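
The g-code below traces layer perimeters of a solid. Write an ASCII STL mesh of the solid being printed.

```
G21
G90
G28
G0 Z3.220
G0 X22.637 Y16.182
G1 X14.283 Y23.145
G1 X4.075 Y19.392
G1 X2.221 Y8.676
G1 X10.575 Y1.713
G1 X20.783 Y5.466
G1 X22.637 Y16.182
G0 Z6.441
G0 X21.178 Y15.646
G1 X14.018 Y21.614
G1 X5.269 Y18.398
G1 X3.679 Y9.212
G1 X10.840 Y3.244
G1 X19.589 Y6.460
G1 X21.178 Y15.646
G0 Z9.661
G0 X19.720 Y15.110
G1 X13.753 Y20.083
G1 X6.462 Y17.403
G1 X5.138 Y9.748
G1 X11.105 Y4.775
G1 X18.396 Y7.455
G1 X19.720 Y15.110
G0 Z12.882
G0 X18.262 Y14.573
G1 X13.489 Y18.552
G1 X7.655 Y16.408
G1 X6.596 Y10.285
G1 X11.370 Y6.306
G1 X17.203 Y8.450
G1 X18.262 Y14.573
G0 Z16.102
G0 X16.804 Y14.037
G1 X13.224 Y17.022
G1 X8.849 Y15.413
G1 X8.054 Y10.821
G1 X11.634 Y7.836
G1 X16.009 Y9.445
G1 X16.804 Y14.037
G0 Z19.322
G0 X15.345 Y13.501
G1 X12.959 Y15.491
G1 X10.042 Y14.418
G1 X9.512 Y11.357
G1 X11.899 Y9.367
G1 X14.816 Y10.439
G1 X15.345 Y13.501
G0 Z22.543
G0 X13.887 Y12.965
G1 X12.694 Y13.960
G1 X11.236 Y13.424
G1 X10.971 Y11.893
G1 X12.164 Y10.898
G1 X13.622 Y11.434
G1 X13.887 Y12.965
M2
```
solid part
  facet normal 0.0000 0.0000 -1.0000
    outer loop
      vertex 2.882 20.387 0.000
      vertex 14.548 24.676 0.000
      vertex 24.095 16.718 0.000
    endloop
  endfacet
  facet normal 0.0000 0.0000 -1.0000
    outer loop
      vertex 0.763 8.140 0.000
      vertex 2.882 20.387 0.000
      vertex 24.095 16.718 0.000
    endloop
  endfacet
  facet normal 0.0000 0.0000 -1.0000
    outer loop
      vertex 10.310 0.182 0.000
      vertex 0.763 8.140 0.000
      vertex 24.095 16.718 0.000
    endloop
  endfacet
  facet normal 0.0000 0.0000 -1.0000
    outer loop
      vertex 21.976 4.471 0.000
      vertex 10.310 0.182 0.000
      vertex 24.095 16.718 0.000
    endloop
  endfacet
  facet normal 0.5908 0.7088 0.3855
    outer loop
      vertex 24.095 16.718 0.000
      vertex 14.548 24.676 0.000
      vertex 12.429 12.429 25.763
    endloop
  endfacet
  facet normal -0.3184 0.8660 0.3855
    outer loop
      vertex 14.548 24.676 0.000
      vertex 2.882 20.387 0.000
      vertex 12.429 12.429 25.763
    endloop
  endfacet
  facet normal -0.9092 0.1573 0.3855
    outer loop
      vertex 2.882 20.387 0.000
      vertex 0.763 8.140 0.000
      vertex 12.429 12.429 25.763
    endloop
  endfacet
  facet normal -0.5908 -0.7088 0.3855
    outer loop
      vertex 0.763 8.140 0.000
      vertex 10.310 0.182 0.000
      vertex 12.429 12.429 25.763
    endloop
  endfacet
  facet normal 0.3184 -0.8660 0.3855
    outer loop
      vertex 10.310 0.182 0.000
      vertex 21.976 4.471 0.000
      vertex 12.429 12.429 25.763
    endloop
  endfacet
  facet normal 0.9092 -0.1573 0.3855
    outer loop
      vertex 21.976 4.471 0.000
      vertex 24.095 16.718 0.000
      vertex 12.429 12.429 25.763
    endloop
  endfacet
endsolid part

The G0 Z moves step by Δz≈3.220 mm. The G1 loops shrink linearly with z, so the solid tapers from its base footprint up to z≈25.8. Closing with a flat bottom cap and the tapered top and triangulating gives 10 facets — a regular 6-sided pyramid, base circumscribed radius ≈ 12.4 mm, apex at z ≈ 25.8 mm.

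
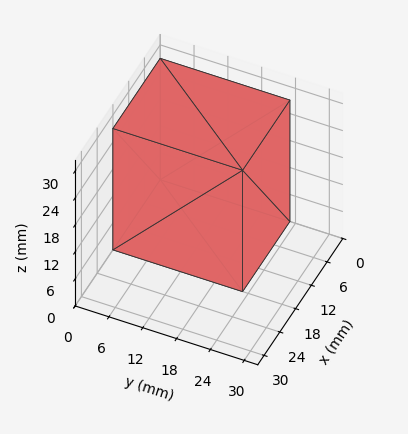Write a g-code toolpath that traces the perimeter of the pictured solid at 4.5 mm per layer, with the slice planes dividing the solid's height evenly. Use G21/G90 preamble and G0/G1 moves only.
Reading the render: the shape is a rectangular box, roughly 18 × 23 mm footprint and 27 mm tall (dimensions read to the nearest mm from the axis ticks). For the g-code, the solid's height is divided into equal slices at the stated Δz and each level perimeter traced with G1 moves after a G0 lift.

; perimeter-only toolpath
G21 ; units = mm
G90 ; absolute positioning
G28 ; home
; layer 1
G0 Z4.5
G0 X0.0 Y0.0
G1 X18.0 Y0.0
G1 X18.0 Y23.0
G1 X0.0 Y23.0
G1 X0.0 Y0.0
; layer 2
G0 Z9.0
G0 X0.0 Y0.0
G1 X18.0 Y0.0
G1 X18.0 Y23.0
G1 X0.0 Y23.0
G1 X0.0 Y0.0
; layer 3
G0 Z13.5
G0 X0.0 Y0.0
G1 X18.0 Y0.0
G1 X18.0 Y23.0
G1 X0.0 Y23.0
G1 X0.0 Y0.0
; layer 4
G0 Z18.0
G0 X0.0 Y0.0
G1 X18.0 Y0.0
G1 X18.0 Y23.0
G1 X0.0 Y23.0
G1 X0.0 Y0.0
; layer 5
G0 Z22.5
G0 X0.0 Y0.0
G1 X18.0 Y0.0
G1 X18.0 Y23.0
G1 X0.0 Y23.0
G1 X0.0 Y0.0
; layer 6
G0 Z27.0
G0 X0.0 Y0.0
G1 X18.0 Y0.0
G1 X18.0 Y23.0
G1 X0.0 Y23.0
G1 X0.0 Y0.0
M2 ; end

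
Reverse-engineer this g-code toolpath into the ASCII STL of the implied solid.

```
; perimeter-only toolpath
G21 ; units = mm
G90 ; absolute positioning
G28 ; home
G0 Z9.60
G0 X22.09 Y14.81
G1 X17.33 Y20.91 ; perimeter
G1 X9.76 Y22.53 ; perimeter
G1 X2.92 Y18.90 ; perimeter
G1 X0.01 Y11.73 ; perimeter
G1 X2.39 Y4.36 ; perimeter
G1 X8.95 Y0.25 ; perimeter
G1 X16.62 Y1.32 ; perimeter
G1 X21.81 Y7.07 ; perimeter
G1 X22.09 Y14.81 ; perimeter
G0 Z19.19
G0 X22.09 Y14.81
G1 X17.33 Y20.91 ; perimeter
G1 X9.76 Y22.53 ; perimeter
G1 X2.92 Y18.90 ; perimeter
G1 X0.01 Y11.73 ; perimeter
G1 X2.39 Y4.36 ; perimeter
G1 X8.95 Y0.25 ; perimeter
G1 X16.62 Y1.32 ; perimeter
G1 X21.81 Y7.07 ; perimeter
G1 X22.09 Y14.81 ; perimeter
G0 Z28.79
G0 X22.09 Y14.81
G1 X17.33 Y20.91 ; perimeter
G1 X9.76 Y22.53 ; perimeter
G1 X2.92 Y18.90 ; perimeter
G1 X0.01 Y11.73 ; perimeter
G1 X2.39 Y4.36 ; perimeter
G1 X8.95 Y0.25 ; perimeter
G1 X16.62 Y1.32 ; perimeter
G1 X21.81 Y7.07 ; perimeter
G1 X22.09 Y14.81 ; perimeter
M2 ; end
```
solid part
  facet normal 0.0000 0.0000 -1.0000
    outer loop
      vertex 9.76 22.53 0.00
      vertex 17.33 20.91 0.00
      vertex 22.09 14.81 0.00
    endloop
  endfacet
  facet normal 0.0000 0.0000 -1.0000
    outer loop
      vertex 2.92 18.90 0.00
      vertex 9.76 22.53 0.00
      vertex 22.09 14.81 0.00
    endloop
  endfacet
  facet normal 0.0000 0.0000 -1.0000
    outer loop
      vertex 0.01 11.73 0.00
      vertex 2.92 18.90 0.00
      vertex 22.09 14.81 0.00
    endloop
  endfacet
  facet normal 0.0000 0.0000 -1.0000
    outer loop
      vertex 2.39 4.36 0.00
      vertex 0.01 11.73 0.00
      vertex 22.09 14.81 0.00
    endloop
  endfacet
  facet normal 0.0000 0.0000 -1.0000
    outer loop
      vertex 8.95 0.25 0.00
      vertex 2.39 4.36 0.00
      vertex 22.09 14.81 0.00
    endloop
  endfacet
  facet normal 0.0000 0.0000 -1.0000
    outer loop
      vertex 16.62 1.32 0.00
      vertex 8.95 0.25 0.00
      vertex 22.09 14.81 0.00
    endloop
  endfacet
  facet normal 0.0000 0.0000 -1.0000
    outer loop
      vertex 21.81 7.07 0.00
      vertex 16.62 1.32 0.00
      vertex 22.09 14.81 0.00
    endloop
  endfacet
  facet normal 0.0000 0.0000 1.0000
    outer loop
      vertex 22.09 14.81 28.79
      vertex 17.33 20.91 28.79
      vertex 9.76 22.53 28.79
    endloop
  endfacet
  facet normal 0.0000 0.0000 1.0000
    outer loop
      vertex 22.09 14.81 28.79
      vertex 9.76 22.53 28.79
      vertex 2.92 18.90 28.79
    endloop
  endfacet
  facet normal 0.0000 0.0000 1.0000
    outer loop
      vertex 22.09 14.81 28.79
      vertex 2.92 18.90 28.79
      vertex 0.01 11.73 28.79
    endloop
  endfacet
  facet normal 0.0000 0.0000 1.0000
    outer loop
      vertex 22.09 14.81 28.79
      vertex 0.01 11.73 28.79
      vertex 2.39 4.36 28.79
    endloop
  endfacet
  facet normal 0.0000 0.0000 1.0000
    outer loop
      vertex 22.09 14.81 28.79
      vertex 2.39 4.36 28.79
      vertex 8.95 0.25 28.79
    endloop
  endfacet
  facet normal 0.0000 0.0000 1.0000
    outer loop
      vertex 22.09 14.81 28.79
      vertex 8.95 0.25 28.79
      vertex 16.62 1.32 28.79
    endloop
  endfacet
  facet normal 0.0000 0.0000 1.0000
    outer loop
      vertex 22.09 14.81 28.79
      vertex 16.62 1.32 28.79
      vertex 21.81 7.07 28.79
    endloop
  endfacet
  facet normal 0.7884 0.6152 0.0000
    outer loop
      vertex 22.09 14.81 0.00
      vertex 17.33 20.91 0.00
      vertex 17.33 20.91 28.79
    endloop
  endfacet
  facet normal 0.7884 0.6152 0.0000
    outer loop
      vertex 22.09 14.81 0.00
      vertex 17.33 20.91 28.79
      vertex 22.09 14.81 28.79
    endloop
  endfacet
  facet normal 0.2093 0.9779 0.0000
    outer loop
      vertex 17.33 20.91 0.00
      vertex 9.76 22.53 0.00
      vertex 9.76 22.53 28.79
    endloop
  endfacet
  facet normal 0.2093 0.9779 0.0000
    outer loop
      vertex 17.33 20.91 0.00
      vertex 9.76 22.53 28.79
      vertex 17.33 20.91 28.79
    endloop
  endfacet
  facet normal -0.4688 0.8833 0.0000
    outer loop
      vertex 9.76 22.53 0.00
      vertex 2.92 18.90 0.00
      vertex 2.92 18.90 28.79
    endloop
  endfacet
  facet normal -0.4688 0.8833 0.0000
    outer loop
      vertex 9.76 22.53 0.00
      vertex 2.92 18.90 28.79
      vertex 9.76 22.53 28.79
    endloop
  endfacet
  facet normal -0.9266 0.3761 0.0000
    outer loop
      vertex 2.92 18.90 0.00
      vertex 0.01 11.73 0.00
      vertex 0.01 11.73 28.79
    endloop
  endfacet
  facet normal -0.9266 0.3761 0.0000
    outer loop
      vertex 2.92 18.90 0.00
      vertex 0.01 11.73 28.79
      vertex 2.92 18.90 28.79
    endloop
  endfacet
  facet normal -0.9516 -0.3073 0.0000
    outer loop
      vertex 0.01 11.73 0.00
      vertex 2.39 4.36 0.00
      vertex 2.39 4.36 28.79
    endloop
  endfacet
  facet normal -0.9516 -0.3073 0.0000
    outer loop
      vertex 0.01 11.73 0.00
      vertex 2.39 4.36 28.79
      vertex 0.01 11.73 28.79
    endloop
  endfacet
  facet normal -0.5309 -0.8474 0.0000
    outer loop
      vertex 2.39 4.36 0.00
      vertex 8.95 0.25 0.00
      vertex 8.95 0.25 28.79
    endloop
  endfacet
  facet normal -0.5309 -0.8474 0.0000
    outer loop
      vertex 2.39 4.36 0.00
      vertex 8.95 0.25 28.79
      vertex 2.39 4.36 28.79
    endloop
  endfacet
  facet normal 0.1382 -0.9904 0.0000
    outer loop
      vertex 8.95 0.25 0.00
      vertex 16.62 1.32 0.00
      vertex 16.62 1.32 28.79
    endloop
  endfacet
  facet normal 0.1382 -0.9904 0.0000
    outer loop
      vertex 8.95 0.25 0.00
      vertex 16.62 1.32 28.79
      vertex 8.95 0.25 28.79
    endloop
  endfacet
  facet normal 0.7423 -0.6700 0.0000
    outer loop
      vertex 16.62 1.32 0.00
      vertex 21.81 7.07 0.00
      vertex 21.81 7.07 28.79
    endloop
  endfacet
  facet normal 0.7423 -0.6700 0.0000
    outer loop
      vertex 16.62 1.32 0.00
      vertex 21.81 7.07 28.79
      vertex 16.62 1.32 28.79
    endloop
  endfacet
  facet normal 0.9993 -0.0362 0.0000
    outer loop
      vertex 21.81 7.07 0.00
      vertex 22.09 14.81 0.00
      vertex 22.09 14.81 28.79
    endloop
  endfacet
  facet normal 0.9993 -0.0362 0.0000
    outer loop
      vertex 21.81 7.07 0.00
      vertex 22.09 14.81 28.79
      vertex 21.81 7.07 28.79
    endloop
  endfacet
endsolid part

The G0 Z moves step by Δz≈9.60 mm. Every layer's G1 loop is the same polygon, so the solid is a straight extrusion of it from z=0 to z≈28.8. Closing with flat bottom and top caps and triangulating gives 32 facets — a regular 9-sided prism (a cylinder approximated with 9 flat sides), circumscribed radius ≈ 11.3 mm, height ≈ 28.8 mm.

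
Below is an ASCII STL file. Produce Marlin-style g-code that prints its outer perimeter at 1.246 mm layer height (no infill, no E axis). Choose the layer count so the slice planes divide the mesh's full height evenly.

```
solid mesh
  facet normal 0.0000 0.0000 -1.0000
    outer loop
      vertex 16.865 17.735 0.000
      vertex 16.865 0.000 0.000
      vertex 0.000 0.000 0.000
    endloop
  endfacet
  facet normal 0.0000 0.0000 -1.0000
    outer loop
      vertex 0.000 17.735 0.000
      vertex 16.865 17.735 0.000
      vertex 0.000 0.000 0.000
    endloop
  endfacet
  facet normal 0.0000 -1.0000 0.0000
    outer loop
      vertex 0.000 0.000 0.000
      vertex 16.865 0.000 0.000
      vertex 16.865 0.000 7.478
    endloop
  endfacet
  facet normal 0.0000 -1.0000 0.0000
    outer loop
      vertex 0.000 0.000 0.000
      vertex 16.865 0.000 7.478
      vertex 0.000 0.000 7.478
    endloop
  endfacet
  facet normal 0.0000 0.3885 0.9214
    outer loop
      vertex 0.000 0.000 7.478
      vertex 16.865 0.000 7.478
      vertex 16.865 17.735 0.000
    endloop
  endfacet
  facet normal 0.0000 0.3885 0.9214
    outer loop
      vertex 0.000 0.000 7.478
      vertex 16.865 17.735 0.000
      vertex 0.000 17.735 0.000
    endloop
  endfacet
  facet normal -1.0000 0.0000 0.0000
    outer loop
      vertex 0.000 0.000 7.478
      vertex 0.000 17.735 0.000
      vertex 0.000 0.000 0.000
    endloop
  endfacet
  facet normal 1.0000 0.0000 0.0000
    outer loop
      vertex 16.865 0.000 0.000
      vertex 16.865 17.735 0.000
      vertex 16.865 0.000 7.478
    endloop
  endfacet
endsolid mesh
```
; perimeter-only toolpath
G21 ; units = mm
G90 ; absolute positioning
G28 ; home
; layer 1
G0 Z1.246
G0 X0.000 Y0.000
G1 X16.865 Y0.000
G1 X16.865 Y14.779
G1 X0.000 Y14.779
G1 X0.000 Y0.000
; layer 2
G0 Z2.493
G0 X0.000 Y0.000
G1 X16.865 Y0.000
G1 X16.865 Y11.823
G1 X0.000 Y11.823
G1 X0.000 Y0.000
; layer 3
G0 Z3.739
G0 X0.000 Y0.000
G1 X16.865 Y0.000
G1 X16.865 Y8.867
G1 X0.000 Y8.867
G1 X0.000 Y0.000
; layer 4
G0 Z4.985
G0 X0.000 Y0.000
G1 X16.865 Y0.000
G1 X16.865 Y5.912
G1 X0.000 Y5.912
G1 X0.000 Y0.000
; layer 5
G0 Z6.232
G0 X0.000 Y0.000
G1 X16.865 Y0.000
G1 X16.865 Y2.956
G1 X0.000 Y2.956
G1 X0.000 Y0.000
M2 ; end

The solid is a wedge (ramp): 16.9 × 17.7 mm base, rising to 7.48 mm along the y=0 edge and sloping linearly to z=0 at y=17.7. Slicing at Δz = 1.246 mm — 6 equal slices spanning the solid's height, so layer i sits at z = i·h/6 — gives 5 non-empty perimeters. Each is a 4-segment closed polygon; G0 lifts to the layer z and rapids to the start vertex, then G1 traces the edges. The cross-section shrinks linearly with z (the slice at the apex is degenerate and omitted).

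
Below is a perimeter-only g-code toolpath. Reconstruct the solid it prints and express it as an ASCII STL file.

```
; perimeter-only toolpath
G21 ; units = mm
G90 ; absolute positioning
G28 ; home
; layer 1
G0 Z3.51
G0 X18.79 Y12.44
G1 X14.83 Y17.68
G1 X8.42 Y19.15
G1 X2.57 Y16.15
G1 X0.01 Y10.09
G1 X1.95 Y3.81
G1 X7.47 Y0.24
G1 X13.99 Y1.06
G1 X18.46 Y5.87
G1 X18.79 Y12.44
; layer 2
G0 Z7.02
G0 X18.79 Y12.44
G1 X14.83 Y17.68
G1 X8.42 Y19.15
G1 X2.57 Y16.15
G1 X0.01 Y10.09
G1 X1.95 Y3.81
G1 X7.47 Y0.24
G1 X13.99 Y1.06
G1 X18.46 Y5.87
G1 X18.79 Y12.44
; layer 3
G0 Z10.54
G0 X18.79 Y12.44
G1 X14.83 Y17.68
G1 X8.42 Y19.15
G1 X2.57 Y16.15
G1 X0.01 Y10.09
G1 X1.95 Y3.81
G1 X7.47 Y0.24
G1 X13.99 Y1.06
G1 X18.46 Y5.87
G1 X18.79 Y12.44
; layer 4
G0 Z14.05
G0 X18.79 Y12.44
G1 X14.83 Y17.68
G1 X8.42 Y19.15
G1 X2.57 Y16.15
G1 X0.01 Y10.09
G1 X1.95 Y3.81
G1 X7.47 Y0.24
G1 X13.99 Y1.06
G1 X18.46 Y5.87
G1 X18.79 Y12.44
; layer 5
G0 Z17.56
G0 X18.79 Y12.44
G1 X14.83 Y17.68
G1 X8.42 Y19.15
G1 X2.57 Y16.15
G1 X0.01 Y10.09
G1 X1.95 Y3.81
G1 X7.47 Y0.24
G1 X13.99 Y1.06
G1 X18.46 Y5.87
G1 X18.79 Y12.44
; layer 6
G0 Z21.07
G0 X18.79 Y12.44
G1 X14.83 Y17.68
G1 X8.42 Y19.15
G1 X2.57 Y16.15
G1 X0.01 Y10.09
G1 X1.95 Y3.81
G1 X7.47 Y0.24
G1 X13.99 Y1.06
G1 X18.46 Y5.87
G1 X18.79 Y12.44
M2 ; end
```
solid part
  facet normal 0.0000 0.0000 -1.0000
    outer loop
      vertex 8.42 19.15 0.00
      vertex 14.83 17.68 0.00
      vertex 18.79 12.44 0.00
    endloop
  endfacet
  facet normal 0.0000 0.0000 -1.0000
    outer loop
      vertex 2.57 16.15 0.00
      vertex 8.42 19.15 0.00
      vertex 18.79 12.44 0.00
    endloop
  endfacet
  facet normal 0.0000 0.0000 -1.0000
    outer loop
      vertex 0.01 10.09 0.00
      vertex 2.57 16.15 0.00
      vertex 18.79 12.44 0.00
    endloop
  endfacet
  facet normal 0.0000 0.0000 -1.0000
    outer loop
      vertex 1.95 3.81 0.00
      vertex 0.01 10.09 0.00
      vertex 18.79 12.44 0.00
    endloop
  endfacet
  facet normal 0.0000 0.0000 -1.0000
    outer loop
      vertex 7.47 0.24 0.00
      vertex 1.95 3.81 0.00
      vertex 18.79 12.44 0.00
    endloop
  endfacet
  facet normal 0.0000 0.0000 -1.0000
    outer loop
      vertex 13.99 1.06 0.00
      vertex 7.47 0.24 0.00
      vertex 18.79 12.44 0.00
    endloop
  endfacet
  facet normal 0.0000 0.0000 -1.0000
    outer loop
      vertex 18.46 5.87 0.00
      vertex 13.99 1.06 0.00
      vertex 18.79 12.44 0.00
    endloop
  endfacet
  facet normal 0.0000 0.0000 1.0000
    outer loop
      vertex 18.79 12.44 21.07
      vertex 14.83 17.68 21.07
      vertex 8.42 19.15 21.07
    endloop
  endfacet
  facet normal 0.0000 0.0000 1.0000
    outer loop
      vertex 18.79 12.44 21.07
      vertex 8.42 19.15 21.07
      vertex 2.57 16.15 21.07
    endloop
  endfacet
  facet normal 0.0000 0.0000 1.0000
    outer loop
      vertex 18.79 12.44 21.07
      vertex 2.57 16.15 21.07
      vertex 0.01 10.09 21.07
    endloop
  endfacet
  facet normal 0.0000 0.0000 1.0000
    outer loop
      vertex 18.79 12.44 21.07
      vertex 0.01 10.09 21.07
      vertex 1.95 3.81 21.07
    endloop
  endfacet
  facet normal 0.0000 0.0000 1.0000
    outer loop
      vertex 18.79 12.44 21.07
      vertex 1.95 3.81 21.07
      vertex 7.47 0.24 21.07
    endloop
  endfacet
  facet normal 0.0000 0.0000 1.0000
    outer loop
      vertex 18.79 12.44 21.07
      vertex 7.47 0.24 21.07
      vertex 13.99 1.06 21.07
    endloop
  endfacet
  facet normal 0.0000 0.0000 1.0000
    outer loop
      vertex 18.79 12.44 21.07
      vertex 13.99 1.06 21.07
      vertex 18.46 5.87 21.07
    endloop
  endfacet
  facet normal 0.7978 0.6029 0.0000
    outer loop
      vertex 18.79 12.44 0.00
      vertex 14.83 17.68 0.00
      vertex 14.83 17.68 21.07
    endloop
  endfacet
  facet normal 0.7978 0.6029 0.0000
    outer loop
      vertex 18.79 12.44 0.00
      vertex 14.83 17.68 21.07
      vertex 18.79 12.44 21.07
    endloop
  endfacet
  facet normal 0.2235 0.9747 0.0000
    outer loop
      vertex 14.83 17.68 0.00
      vertex 8.42 19.15 0.00
      vertex 8.42 19.15 21.07
    endloop
  endfacet
  facet normal 0.2235 0.9747 0.0000
    outer loop
      vertex 14.83 17.68 0.00
      vertex 8.42 19.15 21.07
      vertex 14.83 17.68 21.07
    endloop
  endfacet
  facet normal -0.4563 0.8898 0.0000
    outer loop
      vertex 8.42 19.15 0.00
      vertex 2.57 16.15 0.00
      vertex 2.57 16.15 21.07
    endloop
  endfacet
  facet normal -0.4563 0.8898 0.0000
    outer loop
      vertex 8.42 19.15 0.00
      vertex 2.57 16.15 21.07
      vertex 8.42 19.15 21.07
    endloop
  endfacet
  facet normal -0.9212 0.3891 0.0000
    outer loop
      vertex 2.57 16.15 0.00
      vertex 0.01 10.09 0.00
      vertex 0.01 10.09 21.07
    endloop
  endfacet
  facet normal -0.9212 0.3891 0.0000
    outer loop
      vertex 2.57 16.15 0.00
      vertex 0.01 10.09 21.07
      vertex 2.57 16.15 21.07
    endloop
  endfacet
  facet normal -0.9554 -0.2952 0.0000
    outer loop
      vertex 0.01 10.09 0.00
      vertex 1.95 3.81 0.00
      vertex 1.95 3.81 21.07
    endloop
  endfacet
  facet normal -0.9554 -0.2952 0.0000
    outer loop
      vertex 0.01 10.09 0.00
      vertex 1.95 3.81 21.07
      vertex 0.01 10.09 21.07
    endloop
  endfacet
  facet normal -0.5431 -0.8397 0.0000
    outer loop
      vertex 1.95 3.81 0.00
      vertex 7.47 0.24 0.00
      vertex 7.47 0.24 21.07
    endloop
  endfacet
  facet normal -0.5431 -0.8397 0.0000
    outer loop
      vertex 1.95 3.81 0.00
      vertex 7.47 0.24 21.07
      vertex 1.95 3.81 21.07
    endloop
  endfacet
  facet normal 0.1248 -0.9922 0.0000
    outer loop
      vertex 7.47 0.24 0.00
      vertex 13.99 1.06 0.00
      vertex 13.99 1.06 21.07
    endloop
  endfacet
  facet normal 0.1248 -0.9922 0.0000
    outer loop
      vertex 7.47 0.24 0.00
      vertex 13.99 1.06 21.07
      vertex 7.47 0.24 21.07
    endloop
  endfacet
  facet normal 0.7325 -0.6807 0.0000
    outer loop
      vertex 13.99 1.06 0.00
      vertex 18.46 5.87 0.00
      vertex 18.46 5.87 21.07
    endloop
  endfacet
  facet normal 0.7325 -0.6807 0.0000
    outer loop
      vertex 13.99 1.06 0.00
      vertex 18.46 5.87 21.07
      vertex 13.99 1.06 21.07
    endloop
  endfacet
  facet normal 0.9987 -0.0502 0.0000
    outer loop
      vertex 18.46 5.87 0.00
      vertex 18.79 12.44 0.00
      vertex 18.79 12.44 21.07
    endloop
  endfacet
  facet normal 0.9987 -0.0502 0.0000
    outer loop
      vertex 18.46 5.87 0.00
      vertex 18.79 12.44 21.07
      vertex 18.46 5.87 21.07
    endloop
  endfacet
endsolid part

The G0 Z moves step by Δz≈3.51 mm. Every layer's G1 loop is the same polygon, so the solid is a straight extrusion of it from z=0 to z≈21.1. Closing with flat bottom and top caps and triangulating gives 32 facets — a regular 9-sided prism (a cylinder approximated with 9 flat sides), circumscribed radius ≈ 9.61 mm, height ≈ 21.1 mm.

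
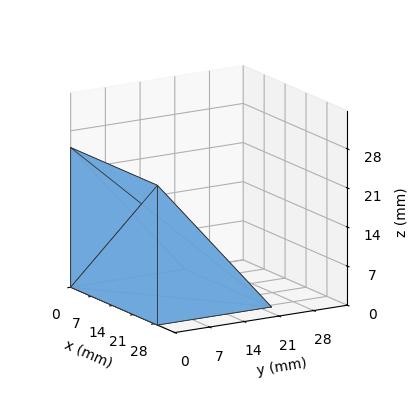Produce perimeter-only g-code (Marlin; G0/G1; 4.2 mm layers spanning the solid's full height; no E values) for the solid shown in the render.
Reading the render: the shape is a wedge (ramp): 29 × 23 mm base, rising to 25 mm along the y=0 edge and sloping linearly to z=0 at y=23 (dimensions read to the nearest mm from the axis ticks). For the g-code, the solid's height is divided into equal slices at the stated Δz and each level perimeter traced with G1 moves after a G0 lift.

; perimeter-only toolpath
G21 ; units = mm
G90 ; absolute positioning
G28 ; home
; layer 1
G0 Z4.2
G0 X0.0 Y0.0
G1 X29.0 Y0.0
G1 X29.0 Y19.2
G1 X0.0 Y19.2
G1 X0.0 Y0.0
; layer 2
G0 Z8.3
G0 X0.0 Y0.0
G1 X29.0 Y0.0
G1 X29.0 Y15.3
G1 X0.0 Y15.3
G1 X0.0 Y0.0
; layer 3
G0 Z12.5
G0 X0.0 Y0.0
G1 X29.0 Y0.0
G1 X29.0 Y11.5
G1 X0.0 Y11.5
G1 X0.0 Y0.0
; layer 4
G0 Z16.7
G0 X0.0 Y0.0
G1 X29.0 Y0.0
G1 X29.0 Y7.7
G1 X0.0 Y7.7
G1 X0.0 Y0.0
; layer 5
G0 Z20.8
G0 X0.0 Y0.0
G1 X29.0 Y0.0
G1 X29.0 Y3.8
G1 X0.0 Y3.8
G1 X0.0 Y0.0
M2 ; end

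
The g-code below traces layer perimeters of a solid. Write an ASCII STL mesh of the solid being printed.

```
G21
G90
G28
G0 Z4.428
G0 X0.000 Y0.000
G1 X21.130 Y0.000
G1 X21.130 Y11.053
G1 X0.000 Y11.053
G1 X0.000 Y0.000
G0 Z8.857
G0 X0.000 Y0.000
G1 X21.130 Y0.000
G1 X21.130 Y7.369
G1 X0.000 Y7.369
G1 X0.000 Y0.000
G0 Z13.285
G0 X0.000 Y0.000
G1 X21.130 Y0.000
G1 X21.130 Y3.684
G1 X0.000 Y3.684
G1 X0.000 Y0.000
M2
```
solid part
  facet normal 0.0000 0.0000 -1.0000
    outer loop
      vertex 21.130 14.738 0.000
      vertex 21.130 0.000 0.000
      vertex 0.000 0.000 0.000
    endloop
  endfacet
  facet normal 0.0000 0.0000 -1.0000
    outer loop
      vertex 0.000 14.738 0.000
      vertex 21.130 14.738 0.000
      vertex 0.000 0.000 0.000
    endloop
  endfacet
  facet normal 0.0000 -1.0000 0.0000
    outer loop
      vertex 0.000 0.000 0.000
      vertex 21.130 0.000 0.000
      vertex 21.130 0.000 17.714
    endloop
  endfacet
  facet normal 0.0000 -1.0000 0.0000
    outer loop
      vertex 0.000 0.000 0.000
      vertex 21.130 0.000 17.714
      vertex 0.000 0.000 17.714
    endloop
  endfacet
  facet normal 0.0000 0.7687 0.6396
    outer loop
      vertex 0.000 0.000 17.714
      vertex 21.130 0.000 17.714
      vertex 21.130 14.738 0.000
    endloop
  endfacet
  facet normal 0.0000 0.7687 0.6396
    outer loop
      vertex 0.000 0.000 17.714
      vertex 21.130 14.738 0.000
      vertex 0.000 14.738 0.000
    endloop
  endfacet
  facet normal -1.0000 0.0000 0.0000
    outer loop
      vertex 0.000 0.000 17.714
      vertex 0.000 14.738 0.000
      vertex 0.000 0.000 0.000
    endloop
  endfacet
  facet normal 1.0000 0.0000 0.0000
    outer loop
      vertex 21.130 0.000 0.000
      vertex 21.130 14.738 0.000
      vertex 21.130 0.000 17.714
    endloop
  endfacet
endsolid part

The G0 Z moves step by Δz≈4.428 mm. The G1 loops shrink linearly with z, so the solid tapers from its base footprint up to z≈17.7. Closing with a flat bottom cap and the tapered top and triangulating gives 8 facets — a wedge (ramp): 21.1 × 14.7 mm base, rising to 17.7 mm along the y=0 edge and sloping linearly to z=0 at y=14.7.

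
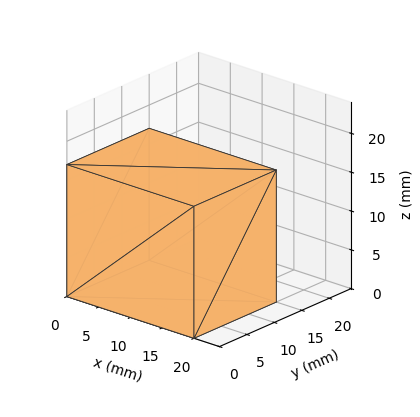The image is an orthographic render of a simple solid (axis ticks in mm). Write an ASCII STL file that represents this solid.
Reading the render: the shape is a rectangular box, roughly 20 × 15 mm footprint and 17 mm tall (dimensions read to the nearest mm from the axis ticks). For the STL, each face is triangulated and given an outward normal.

solid part
  facet normal 0.0000 0.0000 -1.0000
    outer loop
      vertex 20.00 15.00 0.00
      vertex 20.00 0.00 0.00
      vertex 0.00 0.00 0.00
    endloop
  endfacet
  facet normal 0.0000 0.0000 -1.0000
    outer loop
      vertex 0.00 15.00 0.00
      vertex 20.00 15.00 0.00
      vertex 0.00 0.00 0.00
    endloop
  endfacet
  facet normal 0.0000 0.0000 1.0000
    outer loop
      vertex 0.00 0.00 17.00
      vertex 20.00 0.00 17.00
      vertex 20.00 15.00 17.00
    endloop
  endfacet
  facet normal 0.0000 0.0000 1.0000
    outer loop
      vertex 0.00 0.00 17.00
      vertex 20.00 15.00 17.00
      vertex 0.00 15.00 17.00
    endloop
  endfacet
  facet normal 0.0000 -1.0000 0.0000
    outer loop
      vertex 0.00 0.00 0.00
      vertex 20.00 0.00 0.00
      vertex 20.00 0.00 17.00
    endloop
  endfacet
  facet normal 0.0000 -1.0000 0.0000
    outer loop
      vertex 0.00 0.00 0.00
      vertex 20.00 0.00 17.00
      vertex 0.00 0.00 17.00
    endloop
  endfacet
  facet normal 0.0000 1.0000 0.0000
    outer loop
      vertex 20.00 15.00 17.00
      vertex 20.00 15.00 0.00
      vertex 0.00 15.00 0.00
    endloop
  endfacet
  facet normal 0.0000 1.0000 0.0000
    outer loop
      vertex 0.00 15.00 17.00
      vertex 20.00 15.00 17.00
      vertex 0.00 15.00 0.00
    endloop
  endfacet
  facet normal -1.0000 0.0000 0.0000
    outer loop
      vertex 0.00 15.00 17.00
      vertex 0.00 15.00 0.00
      vertex 0.00 0.00 0.00
    endloop
  endfacet
  facet normal -1.0000 0.0000 0.0000
    outer loop
      vertex 0.00 0.00 17.00
      vertex 0.00 15.00 17.00
      vertex 0.00 0.00 0.00
    endloop
  endfacet
  facet normal 1.0000 0.0000 0.0000
    outer loop
      vertex 20.00 0.00 0.00
      vertex 20.00 15.00 0.00
      vertex 20.00 15.00 17.00
    endloop
  endfacet
  facet normal 1.0000 0.0000 0.0000
    outer loop
      vertex 20.00 0.00 0.00
      vertex 20.00 15.00 17.00
      vertex 20.00 0.00 17.00
    endloop
  endfacet
endsolid part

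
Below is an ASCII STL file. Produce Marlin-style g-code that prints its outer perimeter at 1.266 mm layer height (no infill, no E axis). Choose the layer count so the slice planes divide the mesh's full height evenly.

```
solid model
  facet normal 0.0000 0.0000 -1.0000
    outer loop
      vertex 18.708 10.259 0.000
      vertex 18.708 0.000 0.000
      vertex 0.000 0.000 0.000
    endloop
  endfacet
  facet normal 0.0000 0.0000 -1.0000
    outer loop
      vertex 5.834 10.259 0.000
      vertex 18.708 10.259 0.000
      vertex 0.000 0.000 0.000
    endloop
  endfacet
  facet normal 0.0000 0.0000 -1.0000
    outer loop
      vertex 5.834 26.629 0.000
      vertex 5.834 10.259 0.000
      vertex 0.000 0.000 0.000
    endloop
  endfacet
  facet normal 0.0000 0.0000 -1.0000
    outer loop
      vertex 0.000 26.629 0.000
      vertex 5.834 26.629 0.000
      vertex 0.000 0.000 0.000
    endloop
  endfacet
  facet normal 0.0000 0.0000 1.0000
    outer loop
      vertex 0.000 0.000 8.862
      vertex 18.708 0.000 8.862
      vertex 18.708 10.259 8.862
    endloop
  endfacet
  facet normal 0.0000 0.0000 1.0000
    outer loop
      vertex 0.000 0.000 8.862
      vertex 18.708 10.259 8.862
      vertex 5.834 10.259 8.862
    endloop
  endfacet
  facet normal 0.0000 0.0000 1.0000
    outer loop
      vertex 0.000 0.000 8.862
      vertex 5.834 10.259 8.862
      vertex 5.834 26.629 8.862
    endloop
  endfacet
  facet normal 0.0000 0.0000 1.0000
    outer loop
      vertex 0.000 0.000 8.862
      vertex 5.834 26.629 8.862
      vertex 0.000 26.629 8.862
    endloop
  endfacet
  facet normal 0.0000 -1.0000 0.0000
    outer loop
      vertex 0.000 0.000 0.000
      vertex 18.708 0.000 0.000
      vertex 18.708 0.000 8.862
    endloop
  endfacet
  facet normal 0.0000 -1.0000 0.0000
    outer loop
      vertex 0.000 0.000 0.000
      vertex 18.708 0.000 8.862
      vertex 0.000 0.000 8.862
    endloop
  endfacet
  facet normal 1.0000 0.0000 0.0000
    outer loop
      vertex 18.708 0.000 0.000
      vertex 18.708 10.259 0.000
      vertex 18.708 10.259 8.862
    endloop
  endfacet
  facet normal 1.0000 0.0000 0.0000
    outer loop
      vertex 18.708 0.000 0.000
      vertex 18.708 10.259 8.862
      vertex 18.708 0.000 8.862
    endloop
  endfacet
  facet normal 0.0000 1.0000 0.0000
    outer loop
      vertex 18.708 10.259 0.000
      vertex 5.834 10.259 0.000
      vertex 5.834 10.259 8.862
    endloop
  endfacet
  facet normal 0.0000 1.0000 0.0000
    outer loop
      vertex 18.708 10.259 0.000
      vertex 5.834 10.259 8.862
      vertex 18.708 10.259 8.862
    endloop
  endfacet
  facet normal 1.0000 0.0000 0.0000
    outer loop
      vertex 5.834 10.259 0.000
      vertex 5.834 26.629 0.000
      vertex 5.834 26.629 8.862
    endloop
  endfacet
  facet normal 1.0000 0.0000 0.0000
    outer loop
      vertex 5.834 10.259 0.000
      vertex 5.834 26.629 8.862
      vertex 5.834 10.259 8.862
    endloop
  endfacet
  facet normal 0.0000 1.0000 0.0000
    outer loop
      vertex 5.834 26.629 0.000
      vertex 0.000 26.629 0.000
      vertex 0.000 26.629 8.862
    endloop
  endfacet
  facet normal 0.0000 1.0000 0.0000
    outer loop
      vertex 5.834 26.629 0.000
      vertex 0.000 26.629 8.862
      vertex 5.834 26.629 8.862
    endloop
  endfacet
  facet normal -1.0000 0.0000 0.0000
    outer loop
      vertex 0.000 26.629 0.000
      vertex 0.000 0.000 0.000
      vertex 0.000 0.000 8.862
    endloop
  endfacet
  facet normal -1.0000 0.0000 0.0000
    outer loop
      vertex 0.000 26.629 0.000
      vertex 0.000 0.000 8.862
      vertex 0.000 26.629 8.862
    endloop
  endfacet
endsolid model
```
; perimeter-only toolpath
G21 ; units = mm
G90 ; absolute positioning
G28 ; home
; layer 1
G0 Z1.266
G0 X0.000 Y0.000
G1 X18.708 Y0.000
G1 X18.708 Y10.259
G1 X5.834 Y10.259
G1 X5.834 Y26.629
G1 X0.000 Y26.629
G1 X0.000 Y0.000
; layer 2
G0 Z2.532
G0 X0.000 Y0.000
G1 X18.708 Y0.000
G1 X18.708 Y10.259
G1 X5.834 Y10.259
G1 X5.834 Y26.629
G1 X0.000 Y26.629
G1 X0.000 Y0.000
; layer 3
G0 Z3.798
G0 X0.000 Y0.000
G1 X18.708 Y0.000
G1 X18.708 Y10.259
G1 X5.834 Y10.259
G1 X5.834 Y26.629
G1 X0.000 Y26.629
G1 X0.000 Y0.000
; layer 4
G0 Z5.064
G0 X0.000 Y0.000
G1 X18.708 Y0.000
G1 X18.708 Y10.259
G1 X5.834 Y10.259
G1 X5.834 Y26.629
G1 X0.000 Y26.629
G1 X0.000 Y0.000
; layer 5
G0 Z6.330
G0 X0.000 Y0.000
G1 X18.708 Y0.000
G1 X18.708 Y10.259
G1 X5.834 Y10.259
G1 X5.834 Y26.629
G1 X0.000 Y26.629
G1 X0.000 Y0.000
; layer 6
G0 Z7.596
G0 X0.000 Y0.000
G1 X18.708 Y0.000
G1 X18.708 Y10.259
G1 X5.834 Y10.259
G1 X5.834 Y26.629
G1 X0.000 Y26.629
G1 X0.000 Y0.000
; layer 7
G0 Z8.862
G0 X0.000 Y0.000
G1 X18.708 Y0.000
G1 X18.708 Y10.259
G1 X5.834 Y10.259
G1 X5.834 Y26.629
G1 X0.000 Y26.629
G1 X0.000 Y0.000
M2 ; end

The solid is an L-shaped prism: outer 18.7 × 26.6 mm, arm thicknesses ≈ 10.3 mm (horizontal) and 5.83 mm (vertical), extruded 8.86 mm in z. Slicing at Δz = 1.266 mm — 7 equal slices spanning the solid's height, so layer i sits at z = i·h/7 — gives 7 non-empty perimeters. Each is a 6-segment closed polygon; G0 lifts to the layer z and rapids to the start vertex, then G1 traces the edges.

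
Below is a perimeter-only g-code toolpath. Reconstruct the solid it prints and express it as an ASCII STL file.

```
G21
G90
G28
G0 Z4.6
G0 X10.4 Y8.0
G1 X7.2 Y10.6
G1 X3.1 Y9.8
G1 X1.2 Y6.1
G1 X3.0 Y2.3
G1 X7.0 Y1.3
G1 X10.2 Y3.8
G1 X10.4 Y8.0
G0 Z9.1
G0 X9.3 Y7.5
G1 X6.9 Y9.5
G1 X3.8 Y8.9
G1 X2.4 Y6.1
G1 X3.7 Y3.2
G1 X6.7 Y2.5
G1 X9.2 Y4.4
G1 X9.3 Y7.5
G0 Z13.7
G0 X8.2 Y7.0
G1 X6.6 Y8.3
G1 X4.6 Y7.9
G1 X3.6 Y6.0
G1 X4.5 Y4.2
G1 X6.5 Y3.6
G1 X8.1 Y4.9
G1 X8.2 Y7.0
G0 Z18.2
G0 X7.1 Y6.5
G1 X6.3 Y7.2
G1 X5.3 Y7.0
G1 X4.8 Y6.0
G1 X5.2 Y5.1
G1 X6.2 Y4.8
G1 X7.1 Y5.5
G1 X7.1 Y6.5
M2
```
solid part
  facet normal 0.0000 0.0000 -1.0000
    outer loop
      vertex 2.4 10.8 0.0
      vertex 7.5 11.8 0.0
      vertex 11.5 8.5 0.0
    endloop
  endfacet
  facet normal 0.0000 0.0000 -1.0000
    outer loop
      vertex 0.0 6.1 0.0
      vertex 2.4 10.8 0.0
      vertex 11.5 8.5 0.0
    endloop
  endfacet
  facet normal 0.0000 0.0000 -1.0000
    outer loop
      vertex 2.2 1.4 0.0
      vertex 0.0 6.1 0.0
      vertex 11.5 8.5 0.0
    endloop
  endfacet
  facet normal 0.0000 0.0000 -1.0000
    outer loop
      vertex 7.2 0.1 0.0
      vertex 2.2 1.4 0.0
      vertex 11.5 8.5 0.0
    endloop
  endfacet
  facet normal 0.0000 0.0000 -1.0000
    outer loop
      vertex 11.3 3.3 0.0
      vertex 7.2 0.1 0.0
      vertex 11.5 8.5 0.0
    endloop
  endfacet
  facet normal 0.6191 0.7504 0.2316
    outer loop
      vertex 11.5 8.5 0.0
      vertex 7.5 11.8 0.0
      vertex 6.0 6.0 22.8
    endloop
  endfacet
  facet normal -0.1872 0.9549 0.2306
    outer loop
      vertex 7.5 11.8 0.0
      vertex 2.4 10.8 0.0
      vertex 6.0 6.0 22.8
    endloop
  endfacet
  facet normal -0.8667 0.4426 0.2300
    outer loop
      vertex 2.4 10.8 0.0
      vertex 0.0 6.1 0.0
      vertex 6.0 6.0 22.8
    endloop
  endfacet
  facet normal -0.8814 -0.4126 0.2301
    outer loop
      vertex 0.0 6.1 0.0
      vertex 2.2 1.4 0.0
      vertex 6.0 6.0 22.8
    endloop
  endfacet
  facet normal -0.2448 -0.9417 0.2308
    outer loop
      vertex 2.2 1.4 0.0
      vertex 7.2 0.1 0.0
      vertex 6.0 6.0 22.8
    endloop
  endfacet
  facet normal 0.5988 -0.7672 0.2300
    outer loop
      vertex 7.2 0.1 0.0
      vertex 11.3 3.3 0.0
      vertex 6.0 6.0 22.8
    endloop
  endfacet
  facet normal 0.9724 -0.0374 0.2305
    outer loop
      vertex 11.3 3.3 0.0
      vertex 11.5 8.5 0.0
      vertex 6.0 6.0 22.8
    endloop
  endfacet
endsolid part

The G0 Z moves step by Δz≈4.6 mm. The G1 loops shrink linearly with z, so the solid tapers from its base footprint up to z≈22.8. Closing with a flat bottom cap and the tapered top and triangulating gives 12 facets — a regular 7-sided pyramid, base circumscribed radius ≈ 6 mm, apex at z ≈ 22.8 mm.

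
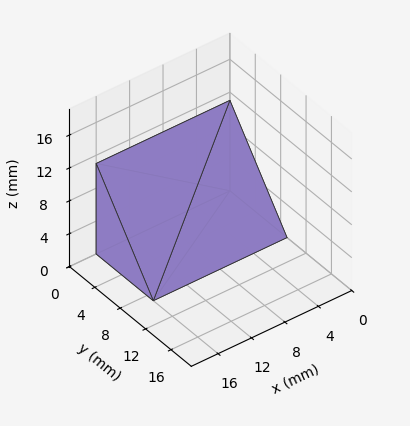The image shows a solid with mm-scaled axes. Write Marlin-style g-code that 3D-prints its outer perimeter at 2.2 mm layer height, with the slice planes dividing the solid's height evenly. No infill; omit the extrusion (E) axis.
Reading the render: the shape is a wedge (ramp): 16 × 9 mm base, rising to 11 mm along the y=0 edge and sloping linearly to z=0 at y=9 (dimensions read to the nearest mm from the axis ticks). For the g-code, the solid's height is divided into equal slices at the stated Δz and each level perimeter traced with G1 moves after a G0 lift.

; perimeter-only toolpath
G21 ; units = mm
G90 ; absolute positioning
G28 ; home
; layer 1
G0 Z2.2
G0 X0.0 Y0.0
G1 X16.0 Y0.0
G1 X16.0 Y7.2
G1 X0.0 Y7.2
G1 X0.0 Y0.0
; layer 2
G0 Z4.4
G0 X0.0 Y0.0
G1 X16.0 Y0.0
G1 X16.0 Y5.4
G1 X0.0 Y5.4
G1 X0.0 Y0.0
; layer 3
G0 Z6.6
G0 X0.0 Y0.0
G1 X16.0 Y0.0
G1 X16.0 Y3.6
G1 X0.0 Y3.6
G1 X0.0 Y0.0
; layer 4
G0 Z8.8
G0 X0.0 Y0.0
G1 X16.0 Y0.0
G1 X16.0 Y1.8
G1 X0.0 Y1.8
G1 X0.0 Y0.0
M2 ; end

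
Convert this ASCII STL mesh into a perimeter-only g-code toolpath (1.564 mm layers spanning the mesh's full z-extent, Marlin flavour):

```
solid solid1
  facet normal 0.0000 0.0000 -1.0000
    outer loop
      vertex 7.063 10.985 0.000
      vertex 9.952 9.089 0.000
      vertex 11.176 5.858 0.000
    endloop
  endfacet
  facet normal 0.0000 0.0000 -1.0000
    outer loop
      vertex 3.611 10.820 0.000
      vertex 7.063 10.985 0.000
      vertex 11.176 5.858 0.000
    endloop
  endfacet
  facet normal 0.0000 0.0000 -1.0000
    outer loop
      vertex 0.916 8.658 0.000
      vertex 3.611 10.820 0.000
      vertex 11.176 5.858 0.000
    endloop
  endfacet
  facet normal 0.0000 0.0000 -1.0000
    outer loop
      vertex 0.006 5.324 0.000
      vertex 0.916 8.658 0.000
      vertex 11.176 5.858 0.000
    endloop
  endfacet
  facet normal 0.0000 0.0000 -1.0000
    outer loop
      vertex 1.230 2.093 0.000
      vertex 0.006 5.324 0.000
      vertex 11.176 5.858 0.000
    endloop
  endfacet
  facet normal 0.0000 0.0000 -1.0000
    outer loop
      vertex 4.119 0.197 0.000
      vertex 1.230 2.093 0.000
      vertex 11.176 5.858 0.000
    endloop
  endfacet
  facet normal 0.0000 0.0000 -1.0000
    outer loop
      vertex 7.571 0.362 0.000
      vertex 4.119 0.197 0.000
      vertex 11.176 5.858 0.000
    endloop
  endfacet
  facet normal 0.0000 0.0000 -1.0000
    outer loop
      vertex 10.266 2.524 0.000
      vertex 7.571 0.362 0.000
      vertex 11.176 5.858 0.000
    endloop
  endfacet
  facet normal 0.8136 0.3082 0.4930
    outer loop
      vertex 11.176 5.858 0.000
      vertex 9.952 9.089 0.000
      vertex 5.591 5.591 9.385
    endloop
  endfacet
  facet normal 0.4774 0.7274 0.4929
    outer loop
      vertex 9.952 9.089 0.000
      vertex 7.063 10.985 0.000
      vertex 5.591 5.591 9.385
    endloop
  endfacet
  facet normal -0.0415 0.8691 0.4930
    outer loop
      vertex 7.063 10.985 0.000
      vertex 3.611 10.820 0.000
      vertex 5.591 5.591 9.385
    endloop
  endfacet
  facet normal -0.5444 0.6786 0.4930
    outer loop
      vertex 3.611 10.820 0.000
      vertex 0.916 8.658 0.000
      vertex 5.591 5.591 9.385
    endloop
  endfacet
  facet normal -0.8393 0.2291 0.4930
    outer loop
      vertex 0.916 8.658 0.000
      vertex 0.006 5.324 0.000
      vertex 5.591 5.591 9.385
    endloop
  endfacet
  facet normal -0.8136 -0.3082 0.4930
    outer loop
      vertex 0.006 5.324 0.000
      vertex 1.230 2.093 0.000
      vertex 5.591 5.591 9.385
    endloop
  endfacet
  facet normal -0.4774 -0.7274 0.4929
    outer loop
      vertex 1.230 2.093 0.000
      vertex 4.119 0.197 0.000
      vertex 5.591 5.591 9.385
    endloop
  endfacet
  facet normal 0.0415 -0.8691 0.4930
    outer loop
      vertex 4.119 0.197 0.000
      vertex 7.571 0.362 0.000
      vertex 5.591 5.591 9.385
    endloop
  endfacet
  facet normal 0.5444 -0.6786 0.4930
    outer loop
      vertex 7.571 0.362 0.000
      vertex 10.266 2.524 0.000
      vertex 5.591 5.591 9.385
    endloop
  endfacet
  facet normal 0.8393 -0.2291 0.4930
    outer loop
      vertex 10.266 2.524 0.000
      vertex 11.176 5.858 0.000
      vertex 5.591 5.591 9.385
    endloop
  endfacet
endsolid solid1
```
; perimeter-only toolpath
G21 ; units = mm
G90 ; absolute positioning
G28 ; home
; layer 1
G0 Z1.564
G0 X10.245 Y5.813
G1 X9.225 Y8.506
G1 X6.818 Y10.086
G1 X3.941 Y9.948
G1 X1.695 Y8.147
G1 X0.937 Y5.369
G1 X1.957 Y2.676
G1 X4.364 Y1.096
G1 X7.241 Y1.234
G1 X9.487 Y3.035
G1 X10.245 Y5.813
; layer 2
G0 Z3.128
G0 X9.314 Y5.769
G1 X8.498 Y7.923
G1 X6.572 Y9.187
G1 X4.271 Y9.077
G1 X2.474 Y7.636
G1 X1.868 Y5.413
G1 X2.684 Y3.259
G1 X4.610 Y1.995
G1 X6.911 Y2.105
G1 X8.708 Y3.546
G1 X9.314 Y5.769
; layer 3
G0 Z4.692
G0 X8.383 Y5.724
G1 X7.771 Y7.340
G1 X6.327 Y8.288
G1 X4.601 Y8.206
G1 X3.254 Y7.124
G1 X2.799 Y5.457
G1 X3.410 Y3.842
G1 X4.855 Y2.894
G1 X6.581 Y2.977
G1 X7.928 Y4.058
G1 X8.383 Y5.724
; layer 4
G0 Z6.257
G0 X7.453 Y5.680
G1 X7.045 Y6.757
G1 X6.082 Y7.389
G1 X4.931 Y7.334
G1 X4.033 Y6.613
G1 X3.729 Y5.502
G1 X4.137 Y4.425
G1 X5.100 Y3.793
G1 X6.251 Y3.848
G1 X7.149 Y4.569
G1 X7.453 Y5.680
; layer 5
G0 Z7.821
G0 X6.522 Y5.635
G1 X6.318 Y6.174
G1 X5.836 Y6.490
G1 X5.261 Y6.462
G1 X4.812 Y6.102
G1 X4.660 Y5.546
G1 X4.864 Y5.008
G1 X5.346 Y4.692
G1 X5.921 Y4.720
G1 X6.370 Y5.080
G1 X6.522 Y5.635
M2 ; end

The solid is a regular 10-sided pyramid, base circumscribed radius ≈ 5.59 mm, apex at z ≈ 9.38 mm. Slicing at Δz = 1.564 mm — 6 equal slices spanning the solid's height, so layer i sits at z = i·h/6 — gives 5 non-empty perimeters. Each is a 10-segment closed polygon; G0 lifts to the layer z and rapids to the start vertex, then G1 traces the edges. The cross-section shrinks linearly with z (the slice at the apex is degenerate and omitted).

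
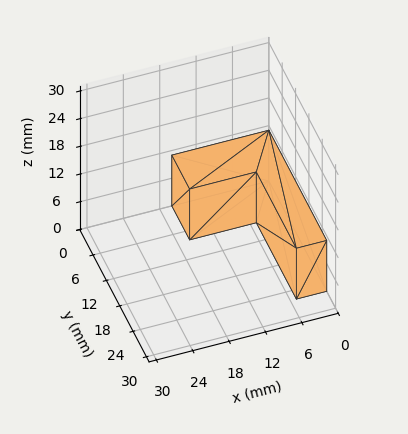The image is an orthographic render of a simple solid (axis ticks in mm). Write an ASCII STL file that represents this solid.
Reading the render: the shape is an L-shaped prism: outer 16 × 26 mm, arm thicknesses ≈ 8 mm (horizontal) and 5 mm (vertical), extruded 11 mm in z (dimensions read to the nearest mm from the axis ticks). For the STL, each face is triangulated and given an outward normal.

solid part
  facet normal 0.0000 0.0000 -1.0000
    outer loop
      vertex 16.00 8.00 0.00
      vertex 16.00 0.00 0.00
      vertex 0.00 0.00 0.00
    endloop
  endfacet
  facet normal 0.0000 0.0000 -1.0000
    outer loop
      vertex 5.00 8.00 0.00
      vertex 16.00 8.00 0.00
      vertex 0.00 0.00 0.00
    endloop
  endfacet
  facet normal 0.0000 0.0000 -1.0000
    outer loop
      vertex 5.00 26.00 0.00
      vertex 5.00 8.00 0.00
      vertex 0.00 0.00 0.00
    endloop
  endfacet
  facet normal 0.0000 0.0000 -1.0000
    outer loop
      vertex 0.00 26.00 0.00
      vertex 5.00 26.00 0.00
      vertex 0.00 0.00 0.00
    endloop
  endfacet
  facet normal 0.0000 0.0000 1.0000
    outer loop
      vertex 0.00 0.00 11.00
      vertex 16.00 0.00 11.00
      vertex 16.00 8.00 11.00
    endloop
  endfacet
  facet normal 0.0000 0.0000 1.0000
    outer loop
      vertex 0.00 0.00 11.00
      vertex 16.00 8.00 11.00
      vertex 5.00 8.00 11.00
    endloop
  endfacet
  facet normal 0.0000 0.0000 1.0000
    outer loop
      vertex 0.00 0.00 11.00
      vertex 5.00 8.00 11.00
      vertex 5.00 26.00 11.00
    endloop
  endfacet
  facet normal 0.0000 0.0000 1.0000
    outer loop
      vertex 0.00 0.00 11.00
      vertex 5.00 26.00 11.00
      vertex 0.00 26.00 11.00
    endloop
  endfacet
  facet normal 0.0000 -1.0000 0.0000
    outer loop
      vertex 0.00 0.00 0.00
      vertex 16.00 0.00 0.00
      vertex 16.00 0.00 11.00
    endloop
  endfacet
  facet normal 0.0000 -1.0000 0.0000
    outer loop
      vertex 0.00 0.00 0.00
      vertex 16.00 0.00 11.00
      vertex 0.00 0.00 11.00
    endloop
  endfacet
  facet normal 1.0000 0.0000 0.0000
    outer loop
      vertex 16.00 0.00 0.00
      vertex 16.00 8.00 0.00
      vertex 16.00 8.00 11.00
    endloop
  endfacet
  facet normal 1.0000 0.0000 0.0000
    outer loop
      vertex 16.00 0.00 0.00
      vertex 16.00 8.00 11.00
      vertex 16.00 0.00 11.00
    endloop
  endfacet
  facet normal 0.0000 1.0000 0.0000
    outer loop
      vertex 16.00 8.00 0.00
      vertex 5.00 8.00 0.00
      vertex 5.00 8.00 11.00
    endloop
  endfacet
  facet normal 0.0000 1.0000 0.0000
    outer loop
      vertex 16.00 8.00 0.00
      vertex 5.00 8.00 11.00
      vertex 16.00 8.00 11.00
    endloop
  endfacet
  facet normal 1.0000 0.0000 0.0000
    outer loop
      vertex 5.00 8.00 0.00
      vertex 5.00 26.00 0.00
      vertex 5.00 26.00 11.00
    endloop
  endfacet
  facet normal 1.0000 0.0000 0.0000
    outer loop
      vertex 5.00 8.00 0.00
      vertex 5.00 26.00 11.00
      vertex 5.00 8.00 11.00
    endloop
  endfacet
  facet normal 0.0000 1.0000 0.0000
    outer loop
      vertex 5.00 26.00 0.00
      vertex 0.00 26.00 0.00
      vertex 0.00 26.00 11.00
    endloop
  endfacet
  facet normal 0.0000 1.0000 0.0000
    outer loop
      vertex 5.00 26.00 0.00
      vertex 0.00 26.00 11.00
      vertex 5.00 26.00 11.00
    endloop
  endfacet
  facet normal -1.0000 0.0000 0.0000
    outer loop
      vertex 0.00 26.00 0.00
      vertex 0.00 0.00 0.00
      vertex 0.00 0.00 11.00
    endloop
  endfacet
  facet normal -1.0000 0.0000 0.0000
    outer loop
      vertex 0.00 26.00 0.00
      vertex 0.00 0.00 11.00
      vertex 0.00 26.00 11.00
    endloop
  endfacet
endsolid part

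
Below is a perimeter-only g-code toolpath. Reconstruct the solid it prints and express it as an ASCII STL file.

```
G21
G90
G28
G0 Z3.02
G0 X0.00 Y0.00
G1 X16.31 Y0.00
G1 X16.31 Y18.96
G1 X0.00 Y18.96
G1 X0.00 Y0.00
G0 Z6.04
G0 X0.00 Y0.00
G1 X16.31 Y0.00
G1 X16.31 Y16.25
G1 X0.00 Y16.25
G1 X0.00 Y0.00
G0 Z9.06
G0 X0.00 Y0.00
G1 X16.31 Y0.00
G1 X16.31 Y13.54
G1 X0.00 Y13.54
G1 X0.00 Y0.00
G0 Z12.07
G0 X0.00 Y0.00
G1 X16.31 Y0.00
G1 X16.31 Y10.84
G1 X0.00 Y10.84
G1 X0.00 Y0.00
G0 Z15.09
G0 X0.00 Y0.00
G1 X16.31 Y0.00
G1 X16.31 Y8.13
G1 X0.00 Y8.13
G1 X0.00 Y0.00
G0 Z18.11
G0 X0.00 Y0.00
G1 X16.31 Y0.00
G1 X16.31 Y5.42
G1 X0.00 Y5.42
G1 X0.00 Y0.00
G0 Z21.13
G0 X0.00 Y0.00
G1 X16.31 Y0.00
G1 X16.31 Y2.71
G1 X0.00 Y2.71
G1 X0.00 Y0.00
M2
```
solid part
  facet normal 0.0000 0.0000 -1.0000
    outer loop
      vertex 16.31 21.67 0.00
      vertex 16.31 0.00 0.00
      vertex 0.00 0.00 0.00
    endloop
  endfacet
  facet normal 0.0000 0.0000 -1.0000
    outer loop
      vertex 0.00 21.67 0.00
      vertex 16.31 21.67 0.00
      vertex 0.00 0.00 0.00
    endloop
  endfacet
  facet normal 0.0000 -1.0000 0.0000
    outer loop
      vertex 0.00 0.00 0.00
      vertex 16.31 0.00 0.00
      vertex 16.31 0.00 24.15
    endloop
  endfacet
  facet normal 0.0000 -1.0000 0.0000
    outer loop
      vertex 0.00 0.00 0.00
      vertex 16.31 0.00 24.15
      vertex 0.00 0.00 24.15
    endloop
  endfacet
  facet normal 0.0000 0.7443 0.6679
    outer loop
      vertex 0.00 0.00 24.15
      vertex 16.31 0.00 24.15
      vertex 16.31 21.67 0.00
    endloop
  endfacet
  facet normal 0.0000 0.7443 0.6679
    outer loop
      vertex 0.00 0.00 24.15
      vertex 16.31 21.67 0.00
      vertex 0.00 21.67 0.00
    endloop
  endfacet
  facet normal -1.0000 0.0000 0.0000
    outer loop
      vertex 0.00 0.00 24.15
      vertex 0.00 21.67 0.00
      vertex 0.00 0.00 0.00
    endloop
  endfacet
  facet normal 1.0000 0.0000 0.0000
    outer loop
      vertex 16.31 0.00 0.00
      vertex 16.31 21.67 0.00
      vertex 16.31 0.00 24.15
    endloop
  endfacet
endsolid part

The G0 Z moves step by Δz≈3.02 mm. The G1 loops shrink linearly with z, so the solid tapers from its base footprint up to z≈24.1. Closing with a flat bottom cap and the tapered top and triangulating gives 8 facets — a wedge (ramp): 16.3 × 21.7 mm base, rising to 24.1 mm along the y=0 edge and sloping linearly to z=0 at y=21.7.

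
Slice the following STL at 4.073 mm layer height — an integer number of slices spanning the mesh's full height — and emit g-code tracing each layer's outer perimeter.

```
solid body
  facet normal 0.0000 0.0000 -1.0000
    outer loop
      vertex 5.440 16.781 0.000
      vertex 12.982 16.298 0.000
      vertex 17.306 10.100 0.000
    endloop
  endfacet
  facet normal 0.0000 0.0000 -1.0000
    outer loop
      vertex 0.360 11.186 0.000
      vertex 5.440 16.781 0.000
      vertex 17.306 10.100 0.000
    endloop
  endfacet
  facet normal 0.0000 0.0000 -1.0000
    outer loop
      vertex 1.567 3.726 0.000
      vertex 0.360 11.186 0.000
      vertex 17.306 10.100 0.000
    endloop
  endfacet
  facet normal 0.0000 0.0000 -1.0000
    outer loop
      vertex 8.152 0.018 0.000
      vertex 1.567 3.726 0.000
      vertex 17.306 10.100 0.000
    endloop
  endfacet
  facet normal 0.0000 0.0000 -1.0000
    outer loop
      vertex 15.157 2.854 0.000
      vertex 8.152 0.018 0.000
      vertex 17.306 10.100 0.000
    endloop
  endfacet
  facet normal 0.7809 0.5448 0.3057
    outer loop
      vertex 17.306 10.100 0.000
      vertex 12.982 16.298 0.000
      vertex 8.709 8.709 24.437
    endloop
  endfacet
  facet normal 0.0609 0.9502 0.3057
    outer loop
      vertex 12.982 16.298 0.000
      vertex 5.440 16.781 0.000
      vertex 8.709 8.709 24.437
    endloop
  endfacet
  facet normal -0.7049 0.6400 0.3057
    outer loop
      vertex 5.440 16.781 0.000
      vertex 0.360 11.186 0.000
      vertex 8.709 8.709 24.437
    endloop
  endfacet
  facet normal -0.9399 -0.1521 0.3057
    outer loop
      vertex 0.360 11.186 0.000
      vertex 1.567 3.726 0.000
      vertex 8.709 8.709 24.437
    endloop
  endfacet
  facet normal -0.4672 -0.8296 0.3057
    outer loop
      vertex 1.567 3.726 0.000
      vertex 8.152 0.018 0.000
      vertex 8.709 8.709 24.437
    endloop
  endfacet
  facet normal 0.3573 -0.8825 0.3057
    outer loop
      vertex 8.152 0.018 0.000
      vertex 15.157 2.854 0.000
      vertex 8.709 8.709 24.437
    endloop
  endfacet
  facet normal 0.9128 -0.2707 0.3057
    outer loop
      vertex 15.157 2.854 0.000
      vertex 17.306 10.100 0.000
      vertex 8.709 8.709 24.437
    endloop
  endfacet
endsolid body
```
; perimeter-only toolpath
G21 ; units = mm
G90 ; absolute positioning
G28 ; home
; layer 1
G0 Z4.073
G0 X15.873 Y9.868
G1 X12.270 Y15.033
G1 X5.985 Y15.436
G1 X1.751 Y10.773
G1 X2.757 Y4.556
G1 X8.245 Y1.466
G1 X14.082 Y3.830
G1 X15.873 Y9.868
; layer 2
G0 Z8.146
G0 X14.440 Y9.636
G1 X11.558 Y13.768
G1 X6.530 Y14.090
G1 X3.143 Y10.360
G1 X3.948 Y5.387
G1 X8.338 Y2.915
G1 X13.008 Y4.806
G1 X14.440 Y9.636
; layer 3
G0 Z12.219
G0 X13.008 Y9.404
G1 X10.845 Y12.503
G1 X7.075 Y12.745
G1 X4.534 Y9.947
G1 X5.138 Y6.217
G1 X8.430 Y4.364
G1 X11.933 Y5.781
G1 X13.008 Y9.404
; layer 4
G0 Z16.291
G0 X11.575 Y9.173
G1 X10.133 Y11.239
G1 X7.619 Y11.400
G1 X5.926 Y9.535
G1 X6.328 Y7.048
G1 X8.523 Y5.812
G1 X10.858 Y6.757
G1 X11.575 Y9.173
; layer 5
G0 Z20.364
G0 X10.142 Y8.941
G1 X9.421 Y9.974
G1 X8.164 Y10.054
G1 X7.317 Y9.122
G1 X7.519 Y7.878
G1 X8.616 Y7.261
G1 X9.784 Y7.733
G1 X10.142 Y8.941
M2 ; end

The solid is a regular 7-sided pyramid, base circumscribed radius ≈ 8.71 mm, apex at z ≈ 24.4 mm. Slicing at Δz = 4.073 mm — 6 equal slices spanning the solid's height, so layer i sits at z = i·h/6 — gives 5 non-empty perimeters. Each is a 7-segment closed polygon; G0 lifts to the layer z and rapids to the start vertex, then G1 traces the edges. The cross-section shrinks linearly with z (the slice at the apex is degenerate and omitted).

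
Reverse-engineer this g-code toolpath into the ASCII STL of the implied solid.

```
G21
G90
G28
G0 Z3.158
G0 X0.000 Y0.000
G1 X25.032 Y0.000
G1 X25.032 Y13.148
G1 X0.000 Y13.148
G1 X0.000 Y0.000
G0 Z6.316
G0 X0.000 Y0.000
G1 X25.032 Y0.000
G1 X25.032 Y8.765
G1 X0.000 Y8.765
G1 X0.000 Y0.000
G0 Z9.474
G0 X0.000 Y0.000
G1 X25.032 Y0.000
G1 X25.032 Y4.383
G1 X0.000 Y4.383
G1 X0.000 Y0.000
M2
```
solid part
  facet normal 0.0000 0.0000 -1.0000
    outer loop
      vertex 25.032 17.531 0.000
      vertex 25.032 0.000 0.000
      vertex 0.000 0.000 0.000
    endloop
  endfacet
  facet normal 0.0000 0.0000 -1.0000
    outer loop
      vertex 0.000 17.531 0.000
      vertex 25.032 17.531 0.000
      vertex 0.000 0.000 0.000
    endloop
  endfacet
  facet normal 0.0000 -1.0000 0.0000
    outer loop
      vertex 0.000 0.000 0.000
      vertex 25.032 0.000 0.000
      vertex 25.032 0.000 12.632
    endloop
  endfacet
  facet normal 0.0000 -1.0000 0.0000
    outer loop
      vertex 0.000 0.000 0.000
      vertex 25.032 0.000 12.632
      vertex 0.000 0.000 12.632
    endloop
  endfacet
  facet normal 0.0000 0.5846 0.8113
    outer loop
      vertex 0.000 0.000 12.632
      vertex 25.032 0.000 12.632
      vertex 25.032 17.531 0.000
    endloop
  endfacet
  facet normal 0.0000 0.5846 0.8113
    outer loop
      vertex 0.000 0.000 12.632
      vertex 25.032 17.531 0.000
      vertex 0.000 17.531 0.000
    endloop
  endfacet
  facet normal -1.0000 0.0000 0.0000
    outer loop
      vertex 0.000 0.000 12.632
      vertex 0.000 17.531 0.000
      vertex 0.000 0.000 0.000
    endloop
  endfacet
  facet normal 1.0000 0.0000 0.0000
    outer loop
      vertex 25.032 0.000 0.000
      vertex 25.032 17.531 0.000
      vertex 25.032 0.000 12.632
    endloop
  endfacet
endsolid part

The G0 Z moves step by Δz≈3.158 mm. The G1 loops shrink linearly with z, so the solid tapers from its base footprint up to z≈12.6. Closing with a flat bottom cap and the tapered top and triangulating gives 8 facets — a wedge (ramp): 25 × 17.5 mm base, rising to 12.6 mm along the y=0 edge and sloping linearly to z=0 at y=17.5.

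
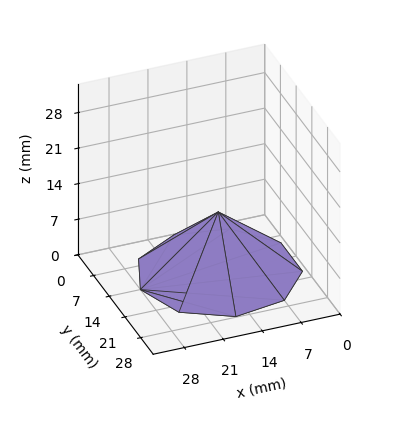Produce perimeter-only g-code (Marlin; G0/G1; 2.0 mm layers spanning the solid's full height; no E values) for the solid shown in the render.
Reading the render: the shape is a regular 9-sided pyramid, base circumscribed radius ≈ 14 mm, apex at z ≈ 12 mm (dimensions read to the nearest mm from the axis ticks). For the g-code, the solid's height is divided into equal slices at the stated Δz and each level perimeter traced with G1 moves after a G0 lift.

; perimeter-only toolpath
G21 ; units = mm
G90 ; absolute positioning
G28 ; home
; layer 1
G0 Z2.0
G0 X25.7 Y14.0
G1 X22.9 Y21.5
G1 X16.0 Y25.5
G1 X8.2 Y24.1
G1 X3.0 Y18.0
G1 X3.0 Y10.0
G1 X8.2 Y3.9
G1 X16.0 Y2.5
G1 X22.9 Y6.5
G1 X25.7 Y14.0
; layer 2
G0 Z4.0
G0 X23.3 Y14.0
G1 X21.1 Y20.0
G1 X15.6 Y23.2
G1 X9.3 Y22.1
G1 X5.2 Y17.2
G1 X5.2 Y10.8
G1 X9.3 Y5.9
G1 X15.6 Y4.8
G1 X21.1 Y8.0
G1 X23.3 Y14.0
; layer 3
G0 Z6.0
G0 X21.0 Y14.0
G1 X19.4 Y18.5
G1 X15.2 Y20.9
G1 X10.5 Y20.1
G1 X7.4 Y16.4
G1 X7.4 Y11.6
G1 X10.5 Y8.0
G1 X15.2 Y7.1
G1 X19.4 Y9.5
G1 X21.0 Y14.0
; layer 4
G0 Z8.0
G0 X18.7 Y14.0
G1 X17.6 Y17.0
G1 X14.8 Y18.6
G1 X11.7 Y18.0
G1 X9.6 Y15.6
G1 X9.6 Y12.4
G1 X11.7 Y10.0
G1 X14.8 Y9.4
G1 X17.6 Y11.0
G1 X18.7 Y14.0
; layer 5
G0 Z10.0
G0 X16.3 Y14.0
G1 X15.8 Y15.5
G1 X14.4 Y16.3
G1 X12.8 Y16.0
G1 X11.8 Y14.8
G1 X11.8 Y13.2
G1 X12.8 Y12.0
G1 X14.4 Y11.7
G1 X15.8 Y12.5
G1 X16.3 Y14.0
M2 ; end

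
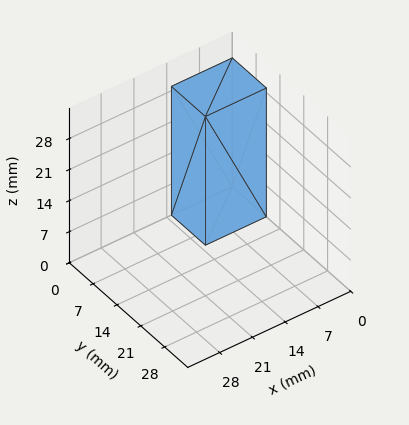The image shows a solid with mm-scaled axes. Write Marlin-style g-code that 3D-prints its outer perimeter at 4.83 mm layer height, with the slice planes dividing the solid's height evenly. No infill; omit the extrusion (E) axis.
Reading the render: the shape is a rectangular box, roughly 13 × 10 mm footprint and 29 mm tall (dimensions read to the nearest mm from the axis ticks). For the g-code, the solid's height is divided into equal slices at the stated Δz and each level perimeter traced with G1 moves after a G0 lift.

; perimeter-only toolpath
G21 ; units = mm
G90 ; absolute positioning
G28 ; home
; layer 1
G0 Z4.83
G0 X0.00 Y0.00
G1 X13.00 Y0.00
G1 X13.00 Y10.00
G1 X0.00 Y10.00
G1 X0.00 Y0.00
; layer 2
G0 Z9.67
G0 X0.00 Y0.00
G1 X13.00 Y0.00
G1 X13.00 Y10.00
G1 X0.00 Y10.00
G1 X0.00 Y0.00
; layer 3
G0 Z14.50
G0 X0.00 Y0.00
G1 X13.00 Y0.00
G1 X13.00 Y10.00
G1 X0.00 Y10.00
G1 X0.00 Y0.00
; layer 4
G0 Z19.33
G0 X0.00 Y0.00
G1 X13.00 Y0.00
G1 X13.00 Y10.00
G1 X0.00 Y10.00
G1 X0.00 Y0.00
; layer 5
G0 Z24.17
G0 X0.00 Y0.00
G1 X13.00 Y0.00
G1 X13.00 Y10.00
G1 X0.00 Y10.00
G1 X0.00 Y0.00
; layer 6
G0 Z29.00
G0 X0.00 Y0.00
G1 X13.00 Y0.00
G1 X13.00 Y10.00
G1 X0.00 Y10.00
G1 X0.00 Y0.00
M2 ; end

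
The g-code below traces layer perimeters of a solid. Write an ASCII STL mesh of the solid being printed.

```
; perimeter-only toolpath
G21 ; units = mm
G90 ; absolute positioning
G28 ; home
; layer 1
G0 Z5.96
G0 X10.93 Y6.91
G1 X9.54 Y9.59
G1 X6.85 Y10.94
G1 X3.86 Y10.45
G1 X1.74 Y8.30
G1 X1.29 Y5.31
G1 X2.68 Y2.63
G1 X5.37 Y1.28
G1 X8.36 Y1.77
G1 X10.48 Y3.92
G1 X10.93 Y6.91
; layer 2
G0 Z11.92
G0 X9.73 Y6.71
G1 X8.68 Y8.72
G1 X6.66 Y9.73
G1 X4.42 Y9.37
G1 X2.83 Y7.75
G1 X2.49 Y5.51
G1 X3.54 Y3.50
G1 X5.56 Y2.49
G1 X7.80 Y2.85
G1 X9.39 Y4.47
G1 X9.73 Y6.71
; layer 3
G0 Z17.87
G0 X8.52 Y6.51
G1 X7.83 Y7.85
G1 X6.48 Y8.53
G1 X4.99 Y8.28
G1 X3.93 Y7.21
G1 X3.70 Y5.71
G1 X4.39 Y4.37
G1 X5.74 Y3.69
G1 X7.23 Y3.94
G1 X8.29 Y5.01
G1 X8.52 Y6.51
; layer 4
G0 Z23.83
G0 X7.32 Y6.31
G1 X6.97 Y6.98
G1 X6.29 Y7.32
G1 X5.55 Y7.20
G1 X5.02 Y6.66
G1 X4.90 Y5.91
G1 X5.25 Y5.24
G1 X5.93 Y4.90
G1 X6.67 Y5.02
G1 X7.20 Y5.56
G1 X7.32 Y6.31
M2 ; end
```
solid part
  facet normal 0.0000 0.0000 -1.0000
    outer loop
      vertex 7.03 12.15 0.00
      vertex 10.40 10.46 0.00
      vertex 12.14 7.11 0.00
    endloop
  endfacet
  facet normal 0.0000 0.0000 -1.0000
    outer loop
      vertex 3.30 11.54 0.00
      vertex 7.03 12.15 0.00
      vertex 12.14 7.11 0.00
    endloop
  endfacet
  facet normal 0.0000 0.0000 -1.0000
    outer loop
      vertex 0.65 8.85 0.00
      vertex 3.30 11.54 0.00
      vertex 12.14 7.11 0.00
    endloop
  endfacet
  facet normal 0.0000 0.0000 -1.0000
    outer loop
      vertex 0.08 5.11 0.00
      vertex 0.65 8.85 0.00
      vertex 12.14 7.11 0.00
    endloop
  endfacet
  facet normal 0.0000 0.0000 -1.0000
    outer loop
      vertex 1.82 1.76 0.00
      vertex 0.08 5.11 0.00
      vertex 12.14 7.11 0.00
    endloop
  endfacet
  facet normal 0.0000 0.0000 -1.0000
    outer loop
      vertex 5.19 0.07 0.00
      vertex 1.82 1.76 0.00
      vertex 12.14 7.11 0.00
    endloop
  endfacet
  facet normal 0.0000 0.0000 -1.0000
    outer loop
      vertex 8.92 0.68 0.00
      vertex 5.19 0.07 0.00
      vertex 12.14 7.11 0.00
    endloop
  endfacet
  facet normal 0.0000 0.0000 -1.0000
    outer loop
      vertex 11.57 3.37 0.00
      vertex 8.92 0.68 0.00
      vertex 12.14 7.11 0.00
    endloop
  endfacet
  facet normal 0.8710 0.4524 0.1915
    outer loop
      vertex 12.14 7.11 0.00
      vertex 10.40 10.46 0.00
      vertex 6.11 6.11 29.79
    endloop
  endfacet
  facet normal 0.4400 0.8774 0.1915
    outer loop
      vertex 10.40 10.46 0.00
      vertex 7.03 12.15 0.00
      vertex 6.11 6.11 29.79
    endloop
  endfacet
  facet normal -0.1584 0.9686 0.1915
    outer loop
      vertex 7.03 12.15 0.00
      vertex 3.30 11.54 0.00
      vertex 6.11 6.11 29.79
    endloop
  endfacet
  facet normal -0.6992 0.6888 0.1915
    outer loop
      vertex 3.30 11.54 0.00
      vertex 0.65 8.85 0.00
      vertex 6.11 6.11 29.79
    endloop
  endfacet
  facet normal -0.9703 0.1479 0.1914
    outer loop
      vertex 0.65 8.85 0.00
      vertex 0.08 5.11 0.00
      vertex 6.11 6.11 29.79
    endloop
  endfacet
  facet normal -0.8710 -0.4524 0.1915
    outer loop
      vertex 0.08 5.11 0.00
      vertex 1.82 1.76 0.00
      vertex 6.11 6.11 29.79
    endloop
  endfacet
  facet normal -0.4400 -0.8774 0.1915
    outer loop
      vertex 1.82 1.76 0.00
      vertex 5.19 0.07 0.00
      vertex 6.11 6.11 29.79
    endloop
  endfacet
  facet normal 0.1584 -0.9686 0.1915
    outer loop
      vertex 5.19 0.07 0.00
      vertex 8.92 0.68 0.00
      vertex 6.11 6.11 29.79
    endloop
  endfacet
  facet normal 0.6992 -0.6888 0.1915
    outer loop
      vertex 8.92 0.68 0.00
      vertex 11.57 3.37 0.00
      vertex 6.11 6.11 29.79
    endloop
  endfacet
  facet normal 0.9703 -0.1479 0.1914
    outer loop
      vertex 11.57 3.37 0.00
      vertex 12.14 7.11 0.00
      vertex 6.11 6.11 29.79
    endloop
  endfacet
endsolid part

The G0 Z moves step by Δz≈5.96 mm. The G1 loops shrink linearly with z, so the solid tapers from its base footprint up to z≈29.8. Closing with a flat bottom cap and the tapered top and triangulating gives 18 facets — a regular 10-sided pyramid, base circumscribed radius ≈ 6.11 mm, apex at z ≈ 29.8 mm.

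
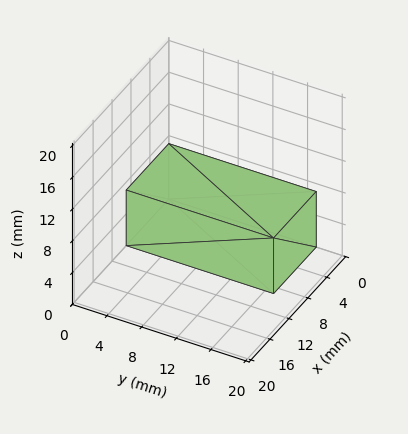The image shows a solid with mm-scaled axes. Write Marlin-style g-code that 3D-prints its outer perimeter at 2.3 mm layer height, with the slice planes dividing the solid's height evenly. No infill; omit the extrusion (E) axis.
Reading the render: the shape is a rectangular box, roughly 9 × 17 mm footprint and 7 mm tall (dimensions read to the nearest mm from the axis ticks). For the g-code, the solid's height is divided into equal slices at the stated Δz and each level perimeter traced with G1 moves after a G0 lift.

; perimeter-only toolpath
G21 ; units = mm
G90 ; absolute positioning
G28 ; home
; layer 1
G0 Z2.3
G0 X0.0 Y0.0
G1 X9.0 Y0.0
G1 X9.0 Y17.0
G1 X0.0 Y17.0
G1 X0.0 Y0.0
; layer 2
G0 Z4.7
G0 X0.0 Y0.0
G1 X9.0 Y0.0
G1 X9.0 Y17.0
G1 X0.0 Y17.0
G1 X0.0 Y0.0
; layer 3
G0 Z7.0
G0 X0.0 Y0.0
G1 X9.0 Y0.0
G1 X9.0 Y17.0
G1 X0.0 Y17.0
G1 X0.0 Y0.0
M2 ; end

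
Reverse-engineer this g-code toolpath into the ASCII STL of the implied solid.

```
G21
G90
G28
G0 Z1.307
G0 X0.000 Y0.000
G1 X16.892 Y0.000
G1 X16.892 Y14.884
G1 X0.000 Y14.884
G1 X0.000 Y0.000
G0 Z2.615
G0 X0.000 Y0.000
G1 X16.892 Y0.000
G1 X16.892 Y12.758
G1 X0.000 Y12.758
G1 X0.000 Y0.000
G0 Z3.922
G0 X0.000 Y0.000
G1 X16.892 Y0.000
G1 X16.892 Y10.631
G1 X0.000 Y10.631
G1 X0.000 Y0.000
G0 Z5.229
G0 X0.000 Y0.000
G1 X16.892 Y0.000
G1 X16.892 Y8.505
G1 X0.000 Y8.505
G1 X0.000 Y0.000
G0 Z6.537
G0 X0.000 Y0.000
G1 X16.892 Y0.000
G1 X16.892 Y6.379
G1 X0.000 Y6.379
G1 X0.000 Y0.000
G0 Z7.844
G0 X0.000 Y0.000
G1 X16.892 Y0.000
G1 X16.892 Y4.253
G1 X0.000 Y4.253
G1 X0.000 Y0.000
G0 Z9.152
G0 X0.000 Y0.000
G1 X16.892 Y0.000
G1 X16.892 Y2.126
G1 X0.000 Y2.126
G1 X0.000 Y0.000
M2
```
solid part
  facet normal 0.0000 0.0000 -1.0000
    outer loop
      vertex 16.892 17.010 0.000
      vertex 16.892 0.000 0.000
      vertex 0.000 0.000 0.000
    endloop
  endfacet
  facet normal 0.0000 0.0000 -1.0000
    outer loop
      vertex 0.000 17.010 0.000
      vertex 16.892 17.010 0.000
      vertex 0.000 0.000 0.000
    endloop
  endfacet
  facet normal 0.0000 -1.0000 0.0000
    outer loop
      vertex 0.000 0.000 0.000
      vertex 16.892 0.000 0.000
      vertex 16.892 0.000 10.459
    endloop
  endfacet
  facet normal 0.0000 -1.0000 0.0000
    outer loop
      vertex 0.000 0.000 0.000
      vertex 16.892 0.000 10.459
      vertex 0.000 0.000 10.459
    endloop
  endfacet
  facet normal 0.0000 0.5238 0.8519
    outer loop
      vertex 0.000 0.000 10.459
      vertex 16.892 0.000 10.459
      vertex 16.892 17.010 0.000
    endloop
  endfacet
  facet normal 0.0000 0.5238 0.8519
    outer loop
      vertex 0.000 0.000 10.459
      vertex 16.892 17.010 0.000
      vertex 0.000 17.010 0.000
    endloop
  endfacet
  facet normal -1.0000 0.0000 0.0000
    outer loop
      vertex 0.000 0.000 10.459
      vertex 0.000 17.010 0.000
      vertex 0.000 0.000 0.000
    endloop
  endfacet
  facet normal 1.0000 0.0000 0.0000
    outer loop
      vertex 16.892 0.000 0.000
      vertex 16.892 17.010 0.000
      vertex 16.892 0.000 10.459
    endloop
  endfacet
endsolid part

The G0 Z moves step by Δz≈1.307 mm. The G1 loops shrink linearly with z, so the solid tapers from its base footprint up to z≈10.5. Closing with a flat bottom cap and the tapered top and triangulating gives 8 facets — a wedge (ramp): 16.9 × 17 mm base, rising to 10.5 mm along the y=0 edge and sloping linearly to z=0 at y=17.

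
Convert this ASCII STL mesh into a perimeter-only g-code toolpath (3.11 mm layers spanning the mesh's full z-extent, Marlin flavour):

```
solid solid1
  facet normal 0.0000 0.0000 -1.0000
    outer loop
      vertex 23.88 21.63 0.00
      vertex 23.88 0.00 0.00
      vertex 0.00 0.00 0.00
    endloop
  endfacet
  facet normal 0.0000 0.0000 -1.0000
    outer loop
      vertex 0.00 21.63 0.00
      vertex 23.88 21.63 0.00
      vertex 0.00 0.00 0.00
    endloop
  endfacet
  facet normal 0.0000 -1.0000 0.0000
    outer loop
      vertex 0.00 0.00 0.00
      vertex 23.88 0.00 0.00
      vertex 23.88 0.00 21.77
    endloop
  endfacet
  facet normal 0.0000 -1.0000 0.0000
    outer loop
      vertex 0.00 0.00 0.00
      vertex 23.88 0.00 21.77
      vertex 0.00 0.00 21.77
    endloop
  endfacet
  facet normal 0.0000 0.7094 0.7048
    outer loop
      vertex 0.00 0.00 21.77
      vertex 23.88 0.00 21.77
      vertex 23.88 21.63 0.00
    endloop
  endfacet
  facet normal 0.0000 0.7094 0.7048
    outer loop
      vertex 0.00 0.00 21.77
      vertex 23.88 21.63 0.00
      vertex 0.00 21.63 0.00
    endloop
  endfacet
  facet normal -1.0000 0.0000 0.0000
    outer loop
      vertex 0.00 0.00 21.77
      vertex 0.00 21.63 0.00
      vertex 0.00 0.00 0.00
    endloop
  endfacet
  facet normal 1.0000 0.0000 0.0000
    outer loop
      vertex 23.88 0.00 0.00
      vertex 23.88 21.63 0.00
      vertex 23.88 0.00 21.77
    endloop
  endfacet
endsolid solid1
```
; perimeter-only toolpath
G21 ; units = mm
G90 ; absolute positioning
G28 ; home
; layer 1
G0 Z3.11
G0 X0.00 Y0.00
G1 X23.88 Y0.00
G1 X23.88 Y18.54
G1 X0.00 Y18.54
G1 X0.00 Y0.00
; layer 2
G0 Z6.22
G0 X0.00 Y0.00
G1 X23.88 Y0.00
G1 X23.88 Y15.45
G1 X0.00 Y15.45
G1 X0.00 Y0.00
; layer 3
G0 Z9.33
G0 X0.00 Y0.00
G1 X23.88 Y0.00
G1 X23.88 Y12.36
G1 X0.00 Y12.36
G1 X0.00 Y0.00
; layer 4
G0 Z12.44
G0 X0.00 Y0.00
G1 X23.88 Y0.00
G1 X23.88 Y9.27
G1 X0.00 Y9.27
G1 X0.00 Y0.00
; layer 5
G0 Z15.55
G0 X0.00 Y0.00
G1 X23.88 Y0.00
G1 X23.88 Y6.18
G1 X0.00 Y6.18
G1 X0.00 Y0.00
; layer 6
G0 Z18.66
G0 X0.00 Y0.00
G1 X23.88 Y0.00
G1 X23.88 Y3.09
G1 X0.00 Y3.09
G1 X0.00 Y0.00
M2 ; end

The solid is a wedge (ramp): 23.9 × 21.6 mm base, rising to 21.8 mm along the y=0 edge and sloping linearly to z=0 at y=21.6. Slicing at Δz = 3.11 mm — 7 equal slices spanning the solid's height, so layer i sits at z = i·h/7 — gives 6 non-empty perimeters. Each is a 4-segment closed polygon; G0 lifts to the layer z and rapids to the start vertex, then G1 traces the edges. The cross-section shrinks linearly with z (the slice at the apex is degenerate and omitted).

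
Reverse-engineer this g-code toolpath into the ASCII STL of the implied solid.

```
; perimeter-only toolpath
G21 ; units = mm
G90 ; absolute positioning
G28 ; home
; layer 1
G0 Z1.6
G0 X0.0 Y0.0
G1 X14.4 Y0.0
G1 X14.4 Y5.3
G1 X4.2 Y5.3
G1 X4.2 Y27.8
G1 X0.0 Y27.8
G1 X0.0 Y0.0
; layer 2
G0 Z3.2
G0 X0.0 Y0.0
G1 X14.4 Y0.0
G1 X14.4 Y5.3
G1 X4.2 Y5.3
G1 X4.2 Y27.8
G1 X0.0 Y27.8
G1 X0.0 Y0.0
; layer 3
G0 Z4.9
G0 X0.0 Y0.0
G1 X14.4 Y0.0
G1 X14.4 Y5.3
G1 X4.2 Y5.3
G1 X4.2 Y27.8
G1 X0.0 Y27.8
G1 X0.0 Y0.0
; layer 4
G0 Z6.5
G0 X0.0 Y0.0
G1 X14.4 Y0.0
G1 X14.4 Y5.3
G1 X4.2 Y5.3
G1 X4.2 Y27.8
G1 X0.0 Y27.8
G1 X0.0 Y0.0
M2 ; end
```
solid part
  facet normal 0.0000 0.0000 -1.0000
    outer loop
      vertex 14.4 5.3 0.0
      vertex 14.4 0.0 0.0
      vertex 0.0 0.0 0.0
    endloop
  endfacet
  facet normal 0.0000 0.0000 -1.0000
    outer loop
      vertex 4.2 5.3 0.0
      vertex 14.4 5.3 0.0
      vertex 0.0 0.0 0.0
    endloop
  endfacet
  facet normal 0.0000 0.0000 -1.0000
    outer loop
      vertex 4.2 27.8 0.0
      vertex 4.2 5.3 0.0
      vertex 0.0 0.0 0.0
    endloop
  endfacet
  facet normal 0.0000 0.0000 -1.0000
    outer loop
      vertex 0.0 27.8 0.0
      vertex 4.2 27.8 0.0
      vertex 0.0 0.0 0.0
    endloop
  endfacet
  facet normal 0.0000 0.0000 1.0000
    outer loop
      vertex 0.0 0.0 6.5
      vertex 14.4 0.0 6.5
      vertex 14.4 5.3 6.5
    endloop
  endfacet
  facet normal 0.0000 0.0000 1.0000
    outer loop
      vertex 0.0 0.0 6.5
      vertex 14.4 5.3 6.5
      vertex 4.2 5.3 6.5
    endloop
  endfacet
  facet normal 0.0000 0.0000 1.0000
    outer loop
      vertex 0.0 0.0 6.5
      vertex 4.2 5.3 6.5
      vertex 4.2 27.8 6.5
    endloop
  endfacet
  facet normal 0.0000 0.0000 1.0000
    outer loop
      vertex 0.0 0.0 6.5
      vertex 4.2 27.8 6.5
      vertex 0.0 27.8 6.5
    endloop
  endfacet
  facet normal 0.0000 -1.0000 0.0000
    outer loop
      vertex 0.0 0.0 0.0
      vertex 14.4 0.0 0.0
      vertex 14.4 0.0 6.5
    endloop
  endfacet
  facet normal 0.0000 -1.0000 0.0000
    outer loop
      vertex 0.0 0.0 0.0
      vertex 14.4 0.0 6.5
      vertex 0.0 0.0 6.5
    endloop
  endfacet
  facet normal 1.0000 0.0000 0.0000
    outer loop
      vertex 14.4 0.0 0.0
      vertex 14.4 5.3 0.0
      vertex 14.4 5.3 6.5
    endloop
  endfacet
  facet normal 1.0000 0.0000 0.0000
    outer loop
      vertex 14.4 0.0 0.0
      vertex 14.4 5.3 6.5
      vertex 14.4 0.0 6.5
    endloop
  endfacet
  facet normal 0.0000 1.0000 0.0000
    outer loop
      vertex 14.4 5.3 0.0
      vertex 4.2 5.3 0.0
      vertex 4.2 5.3 6.5
    endloop
  endfacet
  facet normal 0.0000 1.0000 0.0000
    outer loop
      vertex 14.4 5.3 0.0
      vertex 4.2 5.3 6.5
      vertex 14.4 5.3 6.5
    endloop
  endfacet
  facet normal 1.0000 0.0000 0.0000
    outer loop
      vertex 4.2 5.3 0.0
      vertex 4.2 27.8 0.0
      vertex 4.2 27.8 6.5
    endloop
  endfacet
  facet normal 1.0000 0.0000 0.0000
    outer loop
      vertex 4.2 5.3 0.0
      vertex 4.2 27.8 6.5
      vertex 4.2 5.3 6.5
    endloop
  endfacet
  facet normal 0.0000 1.0000 0.0000
    outer loop
      vertex 4.2 27.8 0.0
      vertex 0.0 27.8 0.0
      vertex 0.0 27.8 6.5
    endloop
  endfacet
  facet normal 0.0000 1.0000 0.0000
    outer loop
      vertex 4.2 27.8 0.0
      vertex 0.0 27.8 6.5
      vertex 4.2 27.8 6.5
    endloop
  endfacet
  facet normal -1.0000 0.0000 0.0000
    outer loop
      vertex 0.0 27.8 0.0
      vertex 0.0 0.0 0.0
      vertex 0.0 0.0 6.5
    endloop
  endfacet
  facet normal -1.0000 0.0000 0.0000
    outer loop
      vertex 0.0 27.8 0.0
      vertex 0.0 0.0 6.5
      vertex 0.0 27.8 6.5
    endloop
  endfacet
endsolid part

The G0 Z moves step by Δz≈1.6 mm. Every layer's G1 loop is the same polygon, so the solid is a straight extrusion of it from z=0 to z≈6.5. Closing with flat bottom and top caps and triangulating gives 20 facets — an L-shaped prism: outer 14.4 × 27.8 mm, arm thicknesses ≈ 5.3 mm (horizontal) and 4.2 mm (vertical), extruded 6.5 mm in z.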